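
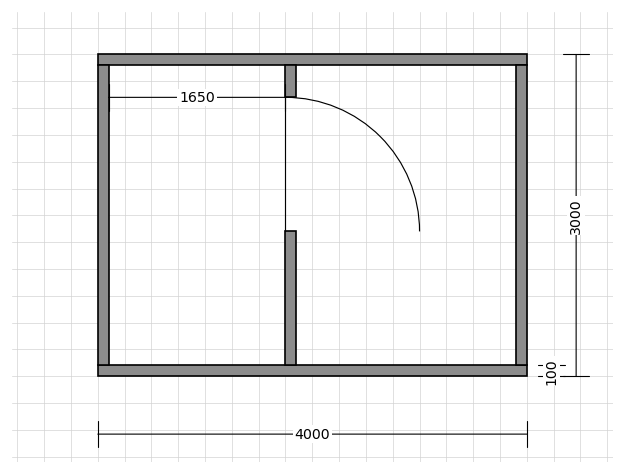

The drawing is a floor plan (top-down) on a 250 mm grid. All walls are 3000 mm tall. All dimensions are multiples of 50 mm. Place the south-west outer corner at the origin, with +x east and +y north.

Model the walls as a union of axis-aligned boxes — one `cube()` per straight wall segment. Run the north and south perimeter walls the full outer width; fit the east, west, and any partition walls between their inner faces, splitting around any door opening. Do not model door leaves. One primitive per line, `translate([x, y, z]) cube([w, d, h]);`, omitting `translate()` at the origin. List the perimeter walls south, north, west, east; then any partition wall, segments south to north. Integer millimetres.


cube([4000, 100, 3000]);
translate([0, 2900, 0]) cube([4000, 100, 3000]);
translate([0, 100, 0]) cube([100, 2800, 3000]);
translate([3900, 100, 0]) cube([100, 2800, 3000]);
translate([1750, 100, 0]) cube([100, 1250, 3000]);
translate([1750, 2600, 0]) cube([100, 300, 3000]);


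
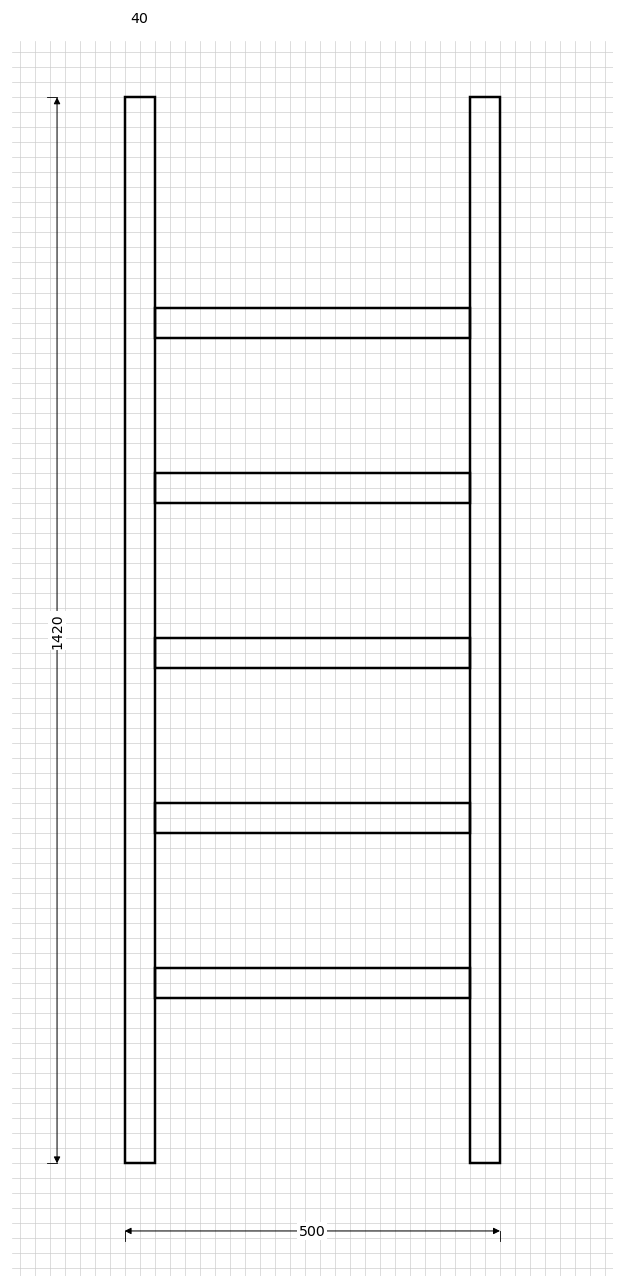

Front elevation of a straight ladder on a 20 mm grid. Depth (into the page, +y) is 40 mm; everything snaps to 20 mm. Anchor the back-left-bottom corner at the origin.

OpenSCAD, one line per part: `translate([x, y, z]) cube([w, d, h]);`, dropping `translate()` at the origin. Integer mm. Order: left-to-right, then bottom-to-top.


cube([40, 40, 1420]);
translate([40, 0, 220]) cube([420, 40, 40]);
translate([40, 0, 440]) cube([420, 40, 40]);
translate([40, 0, 660]) cube([420, 40, 40]);
translate([40, 0, 880]) cube([420, 40, 40]);
translate([40, 0, 1100]) cube([420, 40, 40]);
translate([460, 0, 0]) cube([40, 40, 1420]);


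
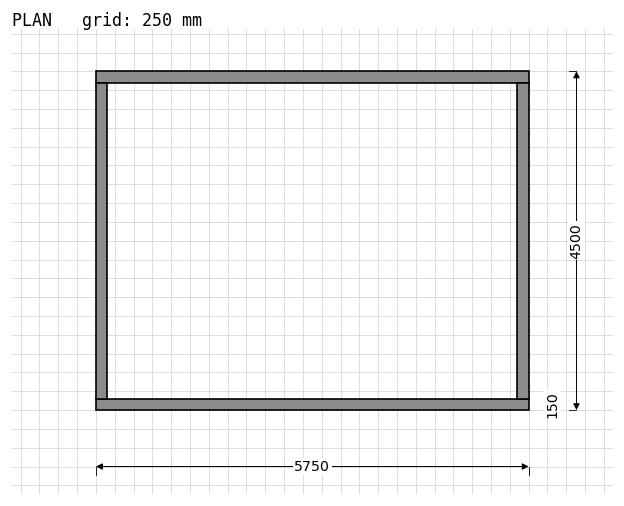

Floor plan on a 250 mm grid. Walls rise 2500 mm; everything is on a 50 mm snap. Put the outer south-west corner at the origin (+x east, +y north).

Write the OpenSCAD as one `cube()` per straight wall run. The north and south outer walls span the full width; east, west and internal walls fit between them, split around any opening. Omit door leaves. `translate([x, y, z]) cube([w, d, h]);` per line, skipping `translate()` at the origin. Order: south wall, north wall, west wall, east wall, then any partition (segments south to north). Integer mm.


cube([5750, 150, 2500]);
translate([0, 4350, 0]) cube([5750, 150, 2500]);
translate([0, 150, 0]) cube([150, 4200, 2500]);
translate([5600, 150, 0]) cube([150, 4200, 2500]);


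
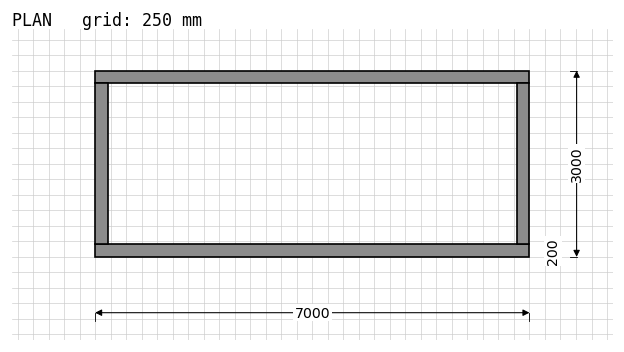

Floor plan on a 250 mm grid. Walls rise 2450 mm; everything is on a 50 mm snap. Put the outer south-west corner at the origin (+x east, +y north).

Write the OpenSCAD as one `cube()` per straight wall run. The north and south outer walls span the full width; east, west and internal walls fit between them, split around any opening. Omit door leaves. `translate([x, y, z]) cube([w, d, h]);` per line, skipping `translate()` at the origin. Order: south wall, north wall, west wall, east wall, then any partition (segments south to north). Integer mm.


cube([7000, 200, 2450]);
translate([0, 2800, 0]) cube([7000, 200, 2450]);
translate([0, 200, 0]) cube([200, 2600, 2450]);
translate([6800, 200, 0]) cube([200, 2600, 2450]);


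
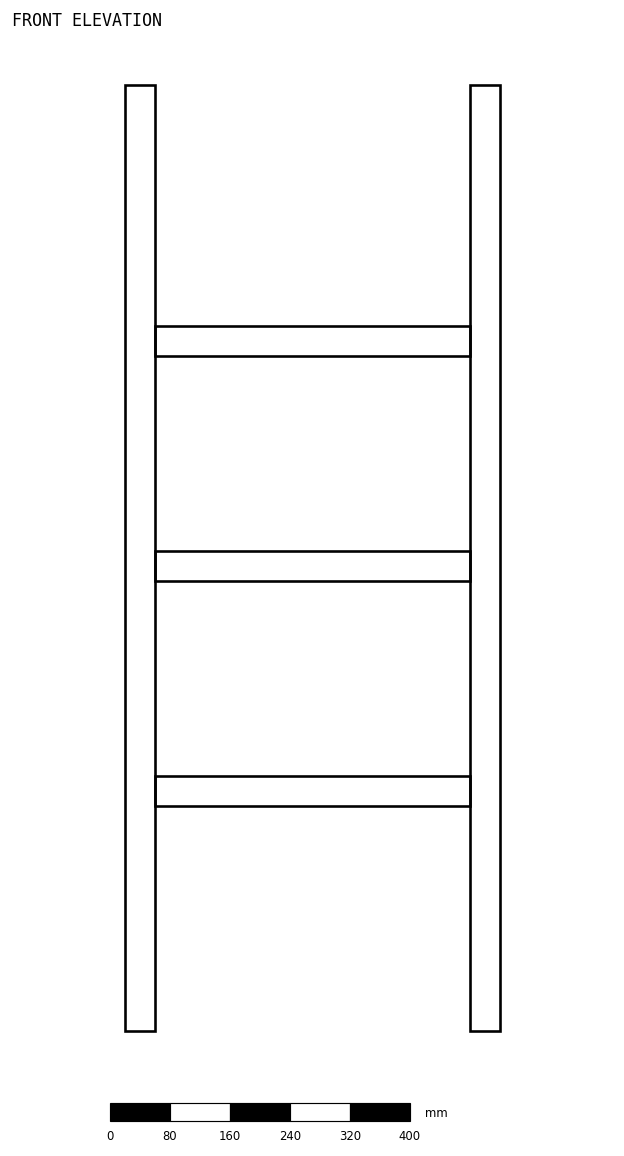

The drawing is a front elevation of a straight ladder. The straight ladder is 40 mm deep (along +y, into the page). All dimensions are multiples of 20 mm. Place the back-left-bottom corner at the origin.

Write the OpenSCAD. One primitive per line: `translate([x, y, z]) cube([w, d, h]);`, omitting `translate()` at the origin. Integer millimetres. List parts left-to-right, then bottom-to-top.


cube([40, 40, 1260]);
translate([40, 0, 300]) cube([420, 40, 40]);
translate([40, 0, 600]) cube([420, 40, 40]);
translate([40, 0, 900]) cube([420, 40, 40]);
translate([460, 0, 0]) cube([40, 40, 1260]);


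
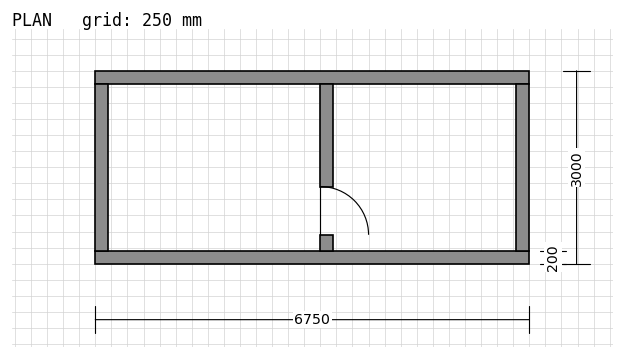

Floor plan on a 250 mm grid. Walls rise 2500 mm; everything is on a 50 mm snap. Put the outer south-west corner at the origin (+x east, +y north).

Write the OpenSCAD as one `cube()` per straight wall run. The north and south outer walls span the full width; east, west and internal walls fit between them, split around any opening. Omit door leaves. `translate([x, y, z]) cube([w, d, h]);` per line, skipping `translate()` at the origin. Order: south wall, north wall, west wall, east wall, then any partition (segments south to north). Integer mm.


cube([6750, 200, 2500]);
translate([0, 2800, 0]) cube([6750, 200, 2500]);
translate([0, 200, 0]) cube([200, 2600, 2500]);
translate([6550, 200, 0]) cube([200, 2600, 2500]);
translate([3500, 200, 0]) cube([200, 250, 2500]);
translate([3500, 1200, 0]) cube([200, 1600, 2500]);


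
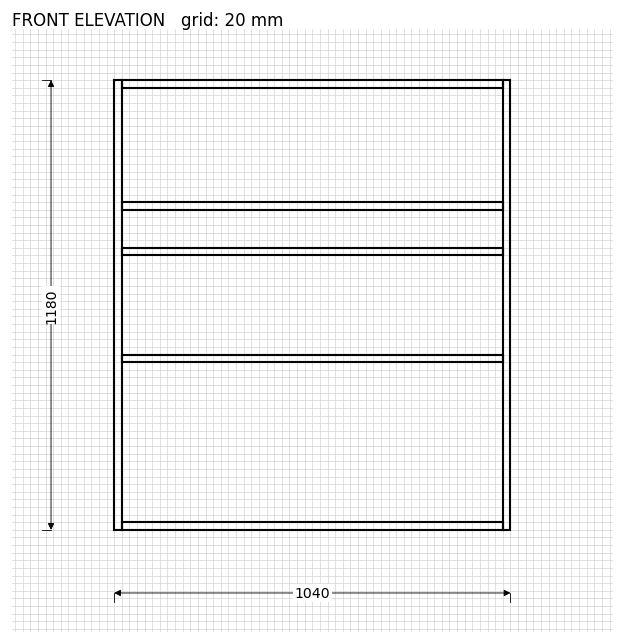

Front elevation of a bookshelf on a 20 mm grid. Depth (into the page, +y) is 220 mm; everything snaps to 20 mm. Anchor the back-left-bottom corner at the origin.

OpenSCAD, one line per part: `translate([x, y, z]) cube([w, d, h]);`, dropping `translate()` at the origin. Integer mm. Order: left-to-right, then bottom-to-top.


cube([20, 220, 1180]);
translate([20, 0, 0]) cube([1000, 220, 20]);
translate([20, 0, 440]) cube([1000, 220, 20]);
translate([20, 0, 720]) cube([1000, 220, 20]);
translate([20, 0, 840]) cube([1000, 220, 20]);
translate([20, 0, 1160]) cube([1000, 220, 20]);
translate([1020, 0, 0]) cube([20, 220, 1180]);


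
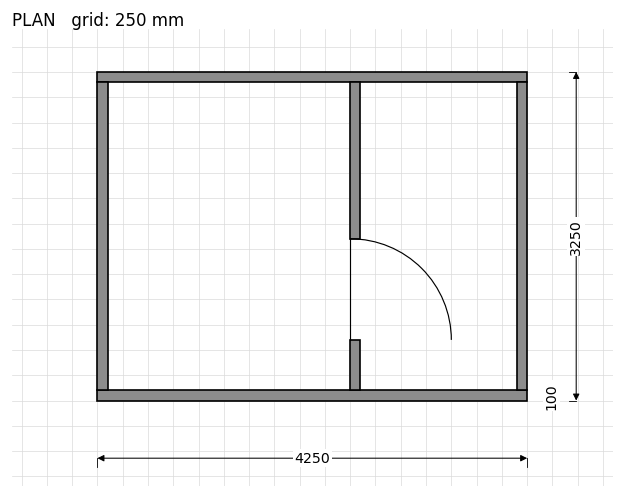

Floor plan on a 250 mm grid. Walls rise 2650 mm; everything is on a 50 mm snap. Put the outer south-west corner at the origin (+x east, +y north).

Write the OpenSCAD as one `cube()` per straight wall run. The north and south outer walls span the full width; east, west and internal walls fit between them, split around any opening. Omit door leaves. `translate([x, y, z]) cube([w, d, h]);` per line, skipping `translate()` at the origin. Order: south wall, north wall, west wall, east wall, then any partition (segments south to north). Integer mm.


cube([4250, 100, 2650]);
translate([0, 3150, 0]) cube([4250, 100, 2650]);
translate([0, 100, 0]) cube([100, 3050, 2650]);
translate([4150, 100, 0]) cube([100, 3050, 2650]);
translate([2500, 100, 0]) cube([100, 500, 2650]);
translate([2500, 1600, 0]) cube([100, 1550, 2650]);


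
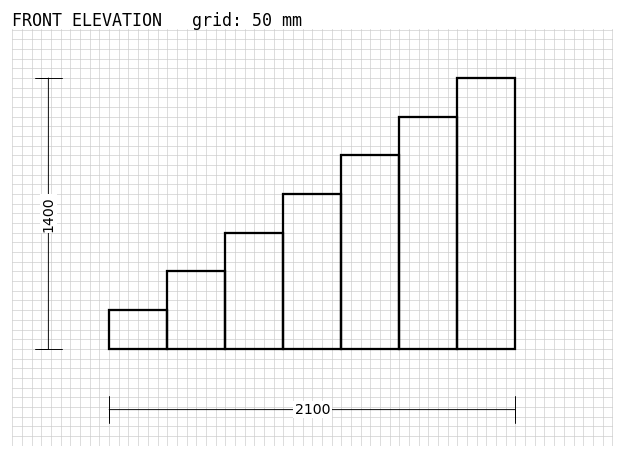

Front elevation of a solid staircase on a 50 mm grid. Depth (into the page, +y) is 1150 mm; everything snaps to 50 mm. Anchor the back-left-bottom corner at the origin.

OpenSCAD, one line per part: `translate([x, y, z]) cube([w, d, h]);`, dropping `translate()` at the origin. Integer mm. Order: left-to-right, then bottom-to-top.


cube([300, 1150, 200]);
translate([300, 0, 0]) cube([300, 1150, 400]);
translate([600, 0, 0]) cube([300, 1150, 600]);
translate([900, 0, 0]) cube([300, 1150, 800]);
translate([1200, 0, 0]) cube([300, 1150, 1000]);
translate([1500, 0, 0]) cube([300, 1150, 1200]);
translate([1800, 0, 0]) cube([300, 1150, 1400]);


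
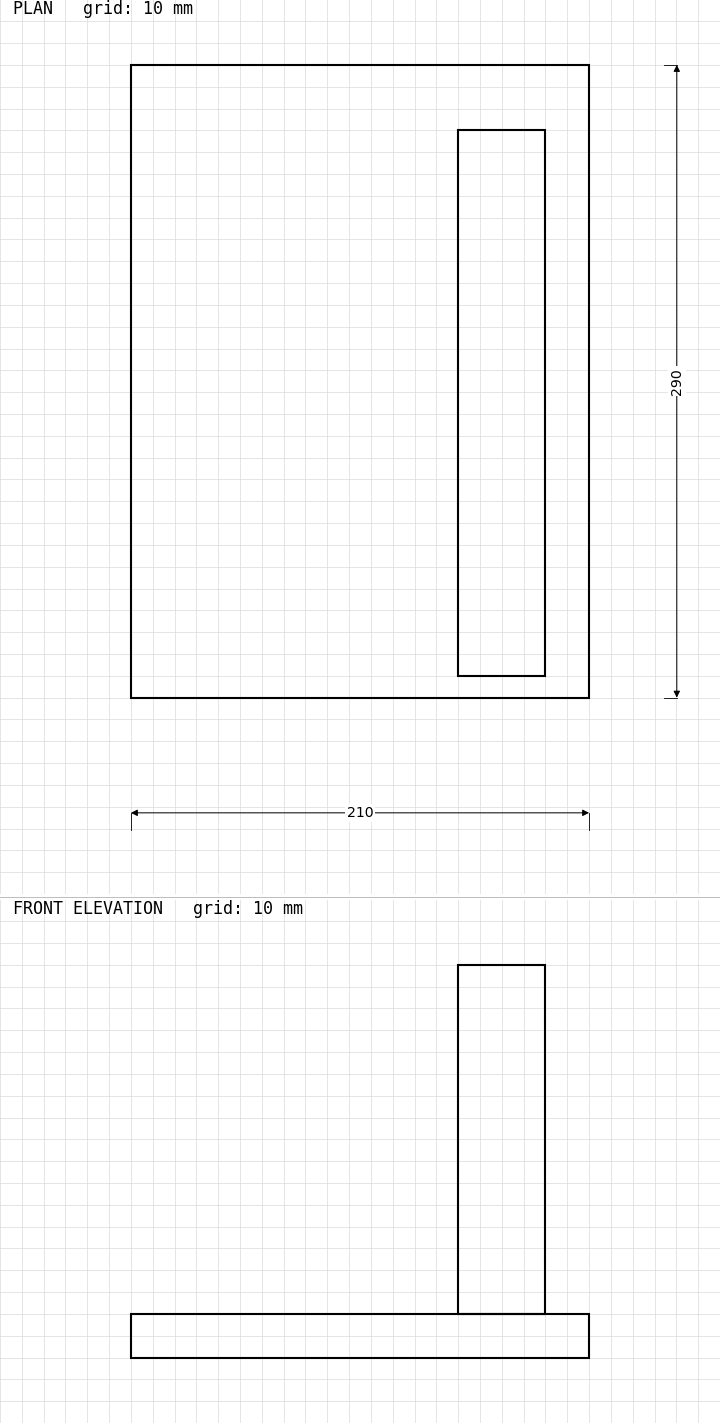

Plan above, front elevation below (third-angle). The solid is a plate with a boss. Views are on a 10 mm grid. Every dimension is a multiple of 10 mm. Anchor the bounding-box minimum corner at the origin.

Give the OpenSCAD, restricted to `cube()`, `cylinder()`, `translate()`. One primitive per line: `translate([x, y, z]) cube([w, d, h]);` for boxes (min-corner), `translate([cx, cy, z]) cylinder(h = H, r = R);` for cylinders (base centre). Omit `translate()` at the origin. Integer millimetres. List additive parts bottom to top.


cube([210, 290, 20]);
translate([150, 10, 20]) cube([40, 250, 160]);


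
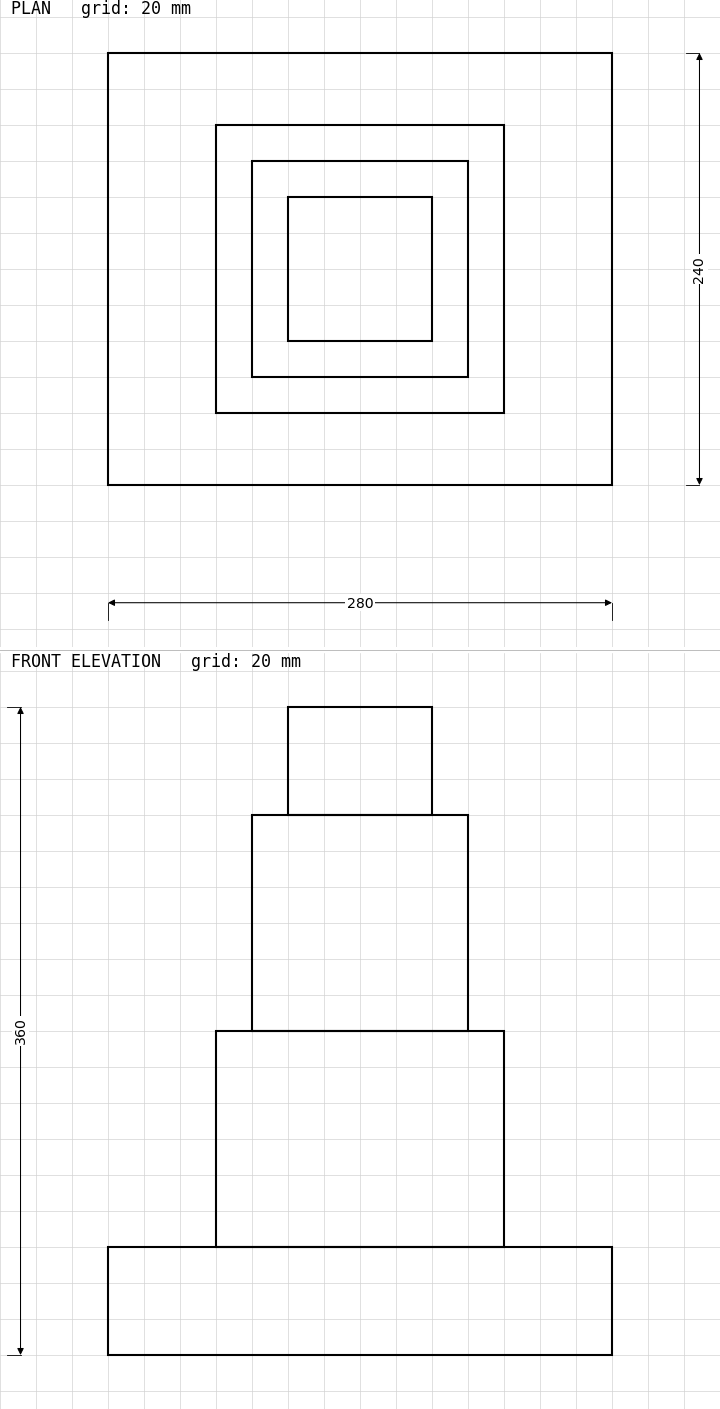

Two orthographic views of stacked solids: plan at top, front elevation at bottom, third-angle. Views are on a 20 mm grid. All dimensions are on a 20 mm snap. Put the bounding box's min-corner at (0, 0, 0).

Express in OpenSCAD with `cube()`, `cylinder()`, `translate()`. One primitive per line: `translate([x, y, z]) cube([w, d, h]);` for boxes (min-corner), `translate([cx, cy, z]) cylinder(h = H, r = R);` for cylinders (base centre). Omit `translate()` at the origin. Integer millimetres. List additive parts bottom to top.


cube([280, 240, 60]);
translate([60, 40, 60]) cube([160, 160, 120]);
translate([80, 60, 180]) cube([120, 120, 120]);
translate([100, 80, 300]) cube([80, 80, 60]);


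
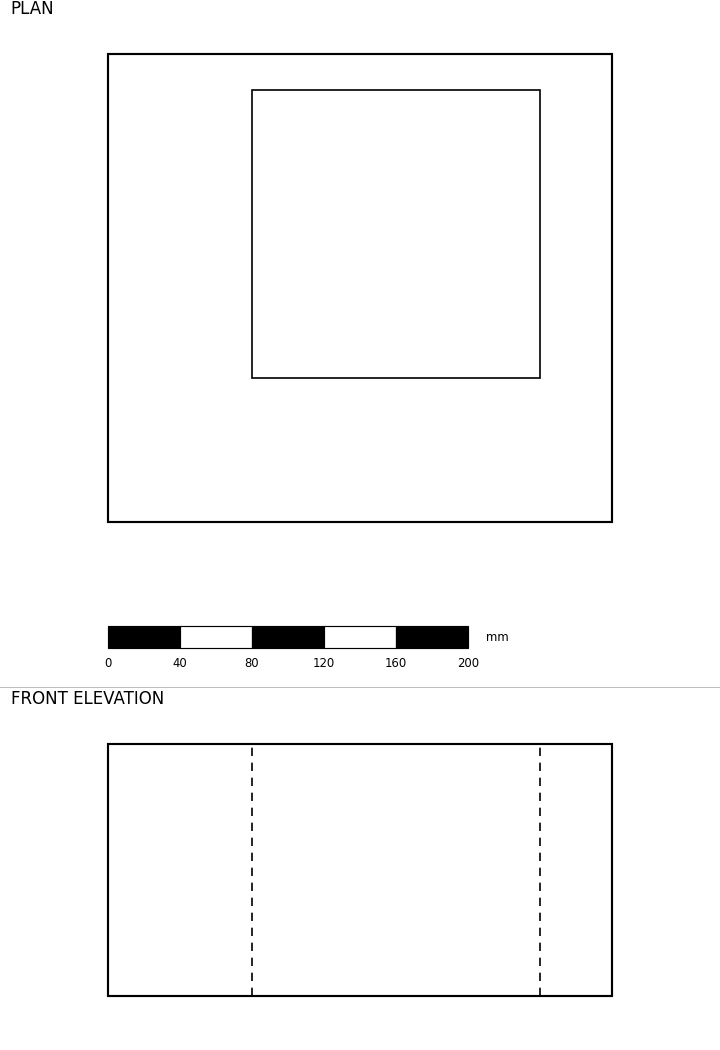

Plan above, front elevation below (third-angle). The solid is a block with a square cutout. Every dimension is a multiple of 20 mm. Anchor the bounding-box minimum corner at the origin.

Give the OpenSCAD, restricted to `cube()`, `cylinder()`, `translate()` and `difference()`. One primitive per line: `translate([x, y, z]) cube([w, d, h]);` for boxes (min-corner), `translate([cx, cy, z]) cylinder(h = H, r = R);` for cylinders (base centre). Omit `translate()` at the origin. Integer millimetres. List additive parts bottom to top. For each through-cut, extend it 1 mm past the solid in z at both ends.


difference() {
  cube([280, 260, 140]);
  translate([80, 80, -1]) cube([160, 160, 142]);
}


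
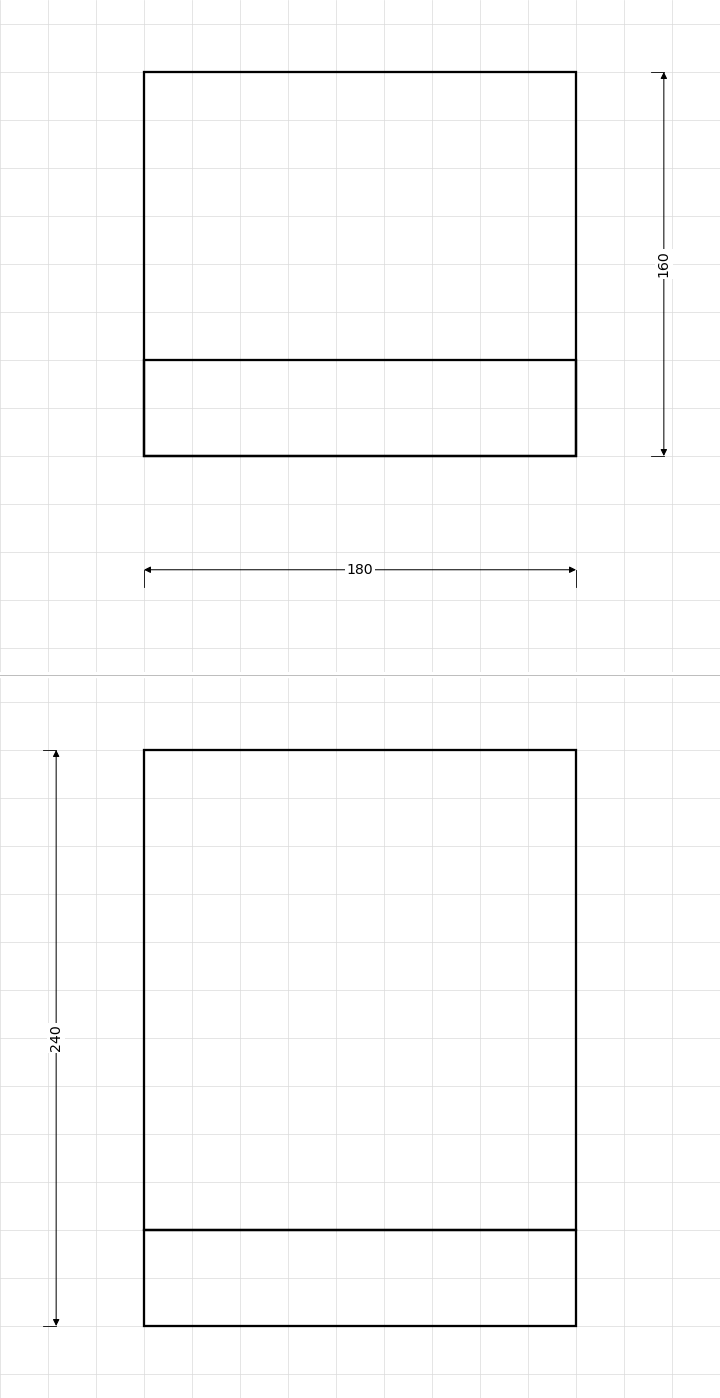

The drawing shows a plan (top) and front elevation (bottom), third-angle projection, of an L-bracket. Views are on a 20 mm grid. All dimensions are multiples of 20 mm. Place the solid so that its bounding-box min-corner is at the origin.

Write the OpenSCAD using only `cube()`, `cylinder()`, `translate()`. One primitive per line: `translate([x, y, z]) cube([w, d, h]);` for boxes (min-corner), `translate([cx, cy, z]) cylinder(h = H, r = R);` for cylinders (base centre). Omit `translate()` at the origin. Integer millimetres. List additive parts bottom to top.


cube([180, 160, 40]);
translate([0, 0, 40]) cube([180, 40, 200]);


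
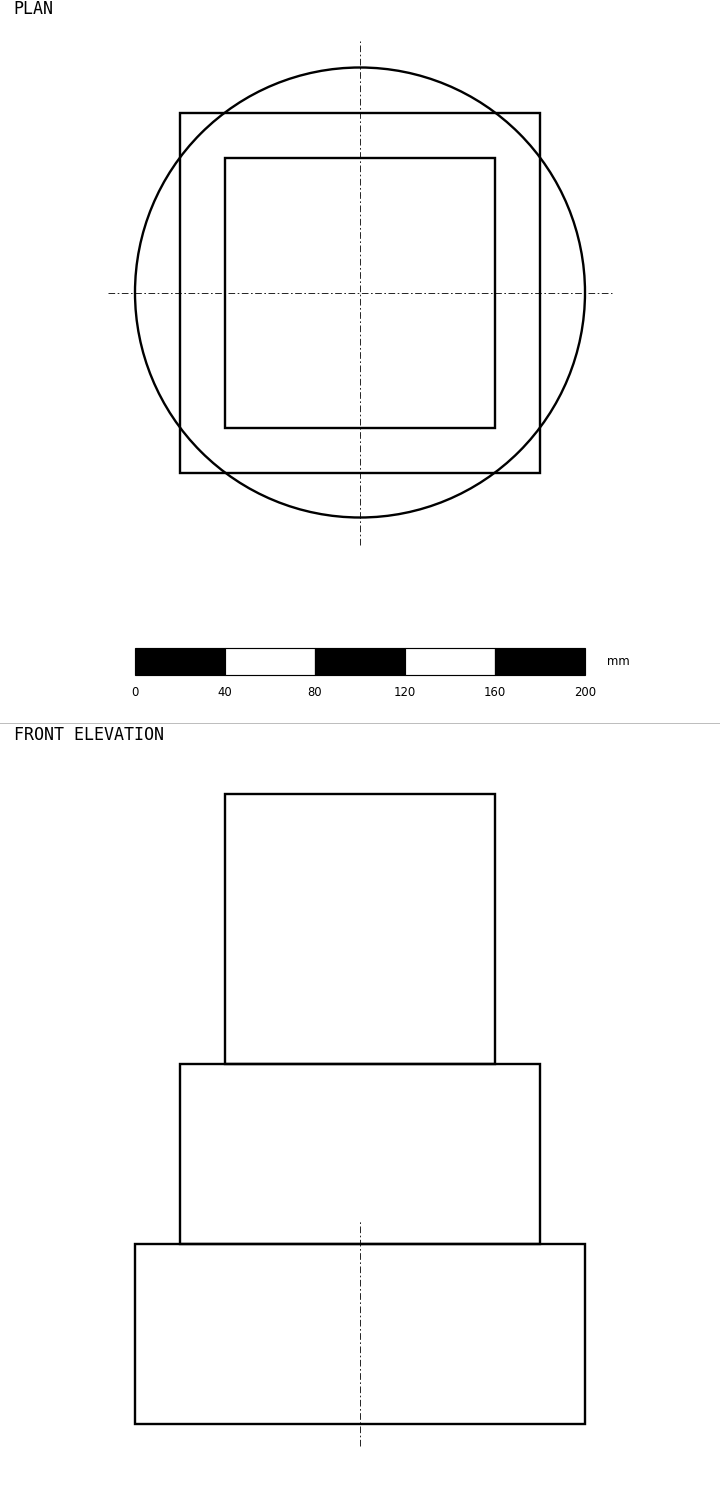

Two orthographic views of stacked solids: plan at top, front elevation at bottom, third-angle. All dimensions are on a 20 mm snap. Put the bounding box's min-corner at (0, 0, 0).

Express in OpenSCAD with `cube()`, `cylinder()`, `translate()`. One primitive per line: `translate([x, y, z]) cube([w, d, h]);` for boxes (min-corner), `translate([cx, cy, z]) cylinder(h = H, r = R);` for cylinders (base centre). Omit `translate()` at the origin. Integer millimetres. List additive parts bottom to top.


translate([100, 100, 0]) cylinder(h = 80, r = 100);
translate([20, 20, 80]) cube([160, 160, 80]);
translate([40, 40, 160]) cube([120, 120, 120]);


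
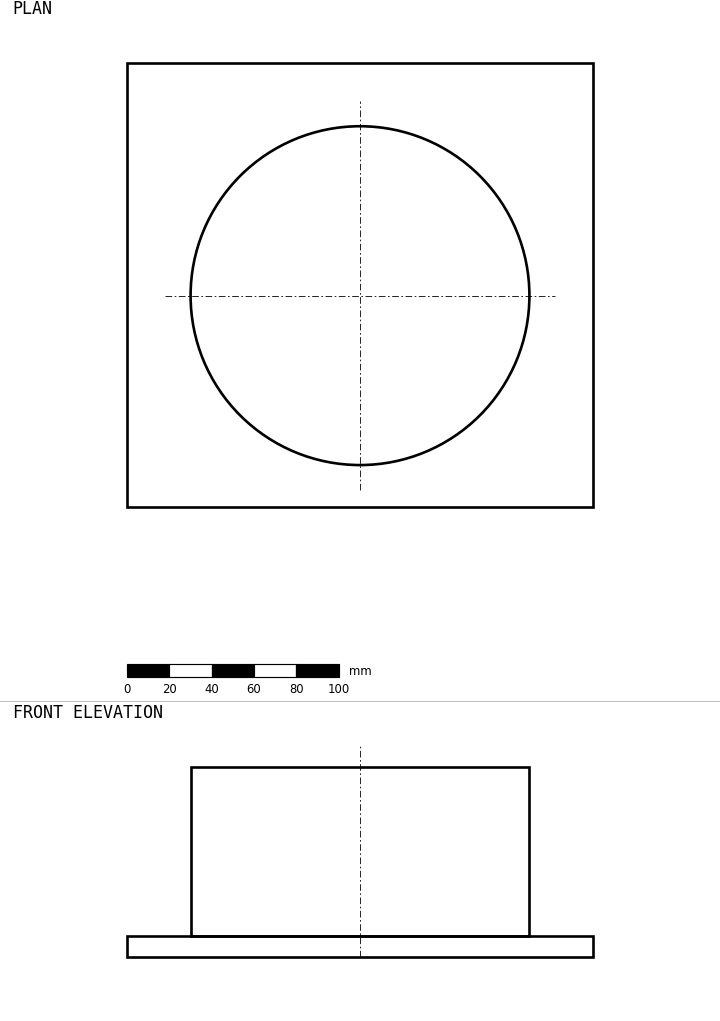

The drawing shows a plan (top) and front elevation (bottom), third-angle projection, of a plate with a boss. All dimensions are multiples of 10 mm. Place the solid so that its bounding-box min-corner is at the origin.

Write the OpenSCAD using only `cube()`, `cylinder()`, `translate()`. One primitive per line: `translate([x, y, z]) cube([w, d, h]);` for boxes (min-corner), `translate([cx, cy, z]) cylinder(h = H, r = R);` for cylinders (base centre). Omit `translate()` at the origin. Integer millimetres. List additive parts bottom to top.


cube([220, 210, 10]);
translate([110, 100, 10]) cylinder(h = 80, r = 80);


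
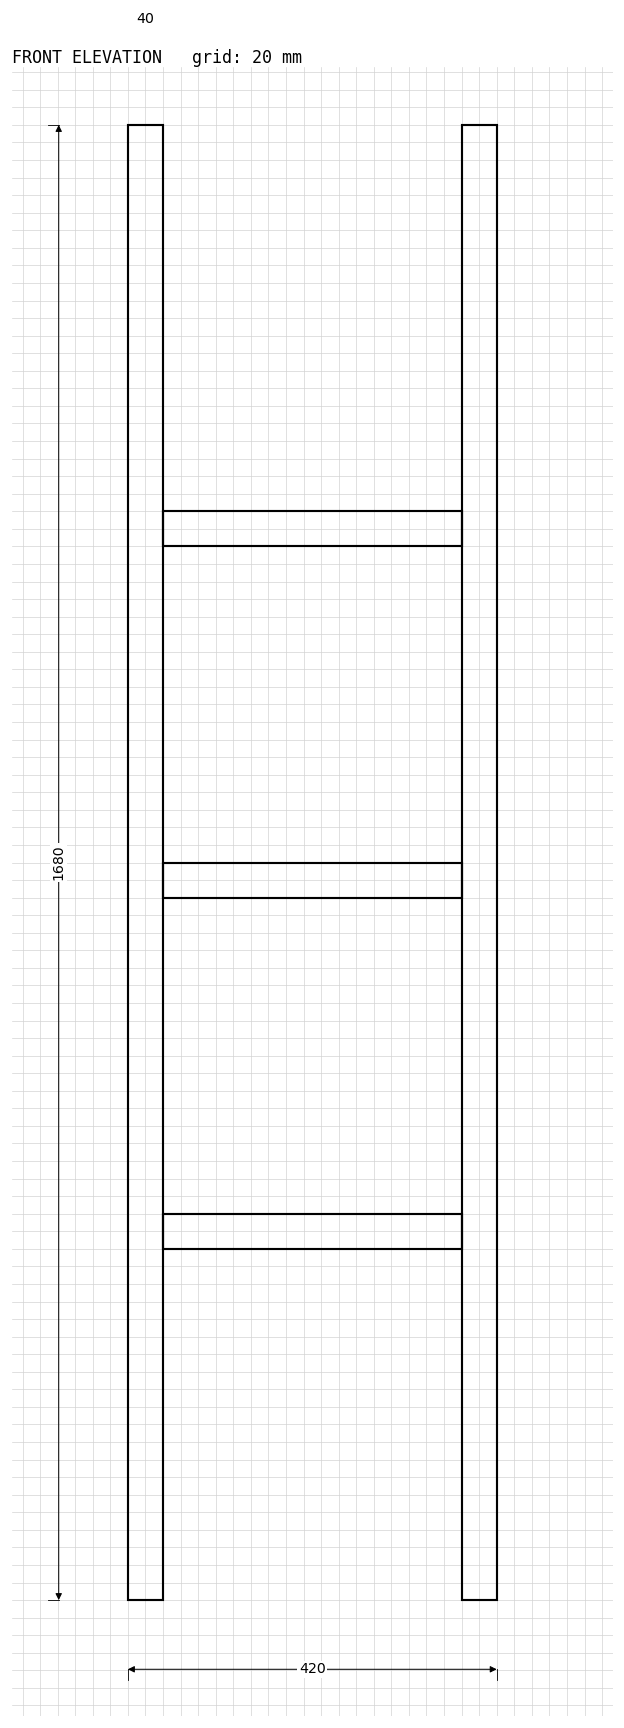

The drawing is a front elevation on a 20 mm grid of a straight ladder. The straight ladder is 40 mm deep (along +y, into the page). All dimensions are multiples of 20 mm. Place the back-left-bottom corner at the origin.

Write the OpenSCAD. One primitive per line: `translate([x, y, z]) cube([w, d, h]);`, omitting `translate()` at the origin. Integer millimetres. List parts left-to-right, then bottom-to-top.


cube([40, 40, 1680]);
translate([40, 0, 400]) cube([340, 40, 40]);
translate([40, 0, 800]) cube([340, 40, 40]);
translate([40, 0, 1200]) cube([340, 40, 40]);
translate([380, 0, 0]) cube([40, 40, 1680]);


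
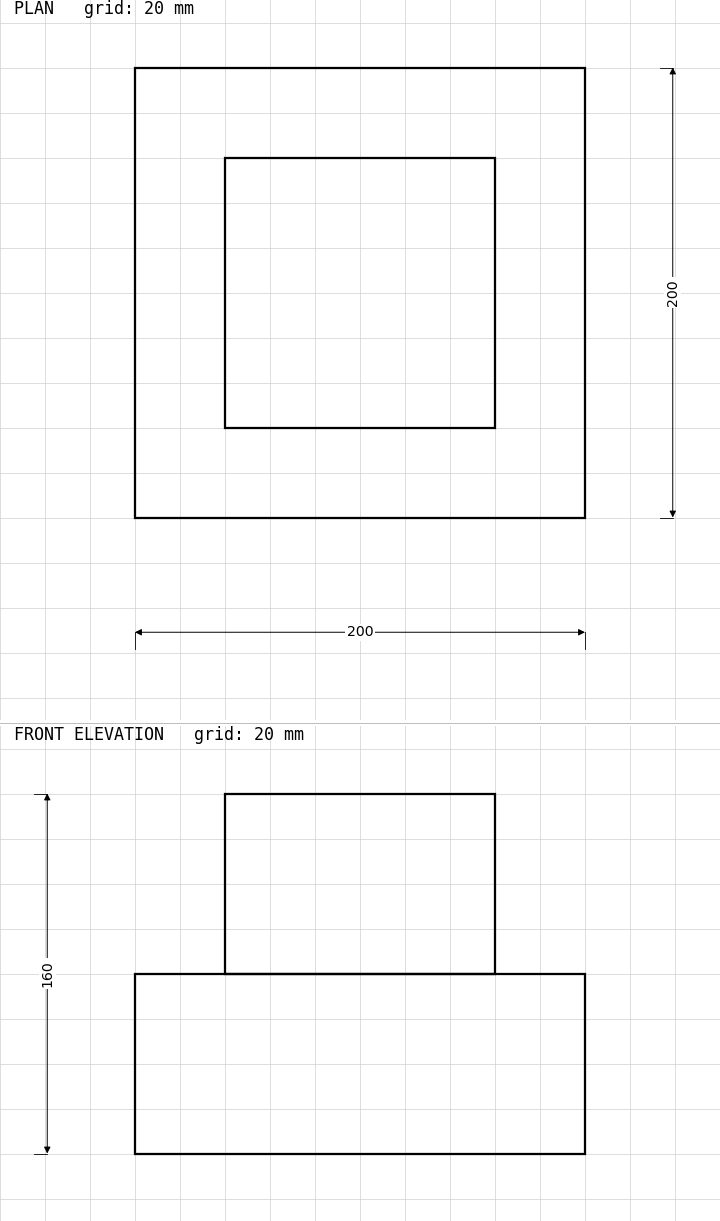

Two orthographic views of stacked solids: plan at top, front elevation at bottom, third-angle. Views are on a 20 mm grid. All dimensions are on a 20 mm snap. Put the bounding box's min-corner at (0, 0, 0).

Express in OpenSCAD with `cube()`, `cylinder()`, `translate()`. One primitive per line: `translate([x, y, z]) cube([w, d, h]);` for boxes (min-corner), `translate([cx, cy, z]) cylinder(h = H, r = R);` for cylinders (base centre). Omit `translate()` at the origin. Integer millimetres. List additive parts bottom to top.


cube([200, 200, 80]);
translate([40, 40, 80]) cube([120, 120, 80]);


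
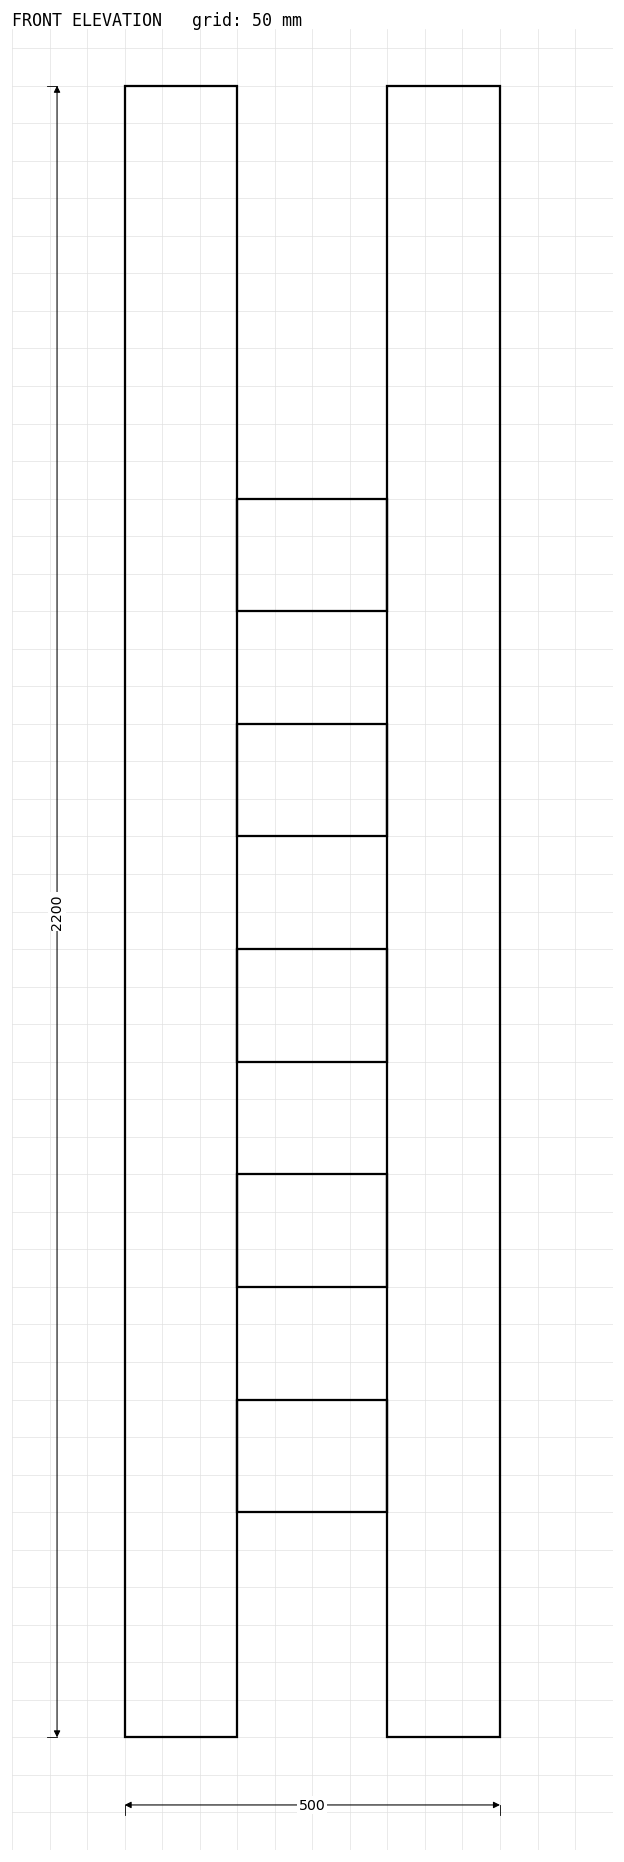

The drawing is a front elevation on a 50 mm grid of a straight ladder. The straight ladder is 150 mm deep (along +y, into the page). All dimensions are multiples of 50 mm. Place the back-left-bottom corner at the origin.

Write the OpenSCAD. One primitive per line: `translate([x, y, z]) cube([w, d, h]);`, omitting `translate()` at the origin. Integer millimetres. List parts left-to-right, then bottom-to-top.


cube([150, 150, 2200]);
translate([150, 0, 300]) cube([200, 150, 150]);
translate([150, 0, 600]) cube([200, 150, 150]);
translate([150, 0, 900]) cube([200, 150, 150]);
translate([150, 0, 1200]) cube([200, 150, 150]);
translate([150, 0, 1500]) cube([200, 150, 150]);
translate([350, 0, 0]) cube([150, 150, 2200]);


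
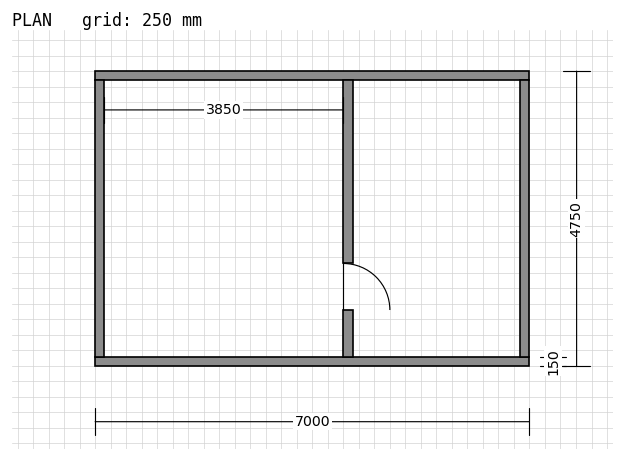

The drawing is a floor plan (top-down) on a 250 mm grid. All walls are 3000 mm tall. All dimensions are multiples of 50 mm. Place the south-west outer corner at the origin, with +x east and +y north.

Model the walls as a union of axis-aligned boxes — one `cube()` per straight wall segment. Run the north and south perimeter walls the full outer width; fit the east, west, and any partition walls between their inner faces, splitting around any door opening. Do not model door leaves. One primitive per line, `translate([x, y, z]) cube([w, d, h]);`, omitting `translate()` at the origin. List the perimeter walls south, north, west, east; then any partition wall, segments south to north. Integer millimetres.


cube([7000, 150, 3000]);
translate([0, 4600, 0]) cube([7000, 150, 3000]);
translate([0, 150, 0]) cube([150, 4450, 3000]);
translate([6850, 150, 0]) cube([150, 4450, 3000]);
translate([4000, 150, 0]) cube([150, 750, 3000]);
translate([4000, 1650, 0]) cube([150, 2950, 3000]);


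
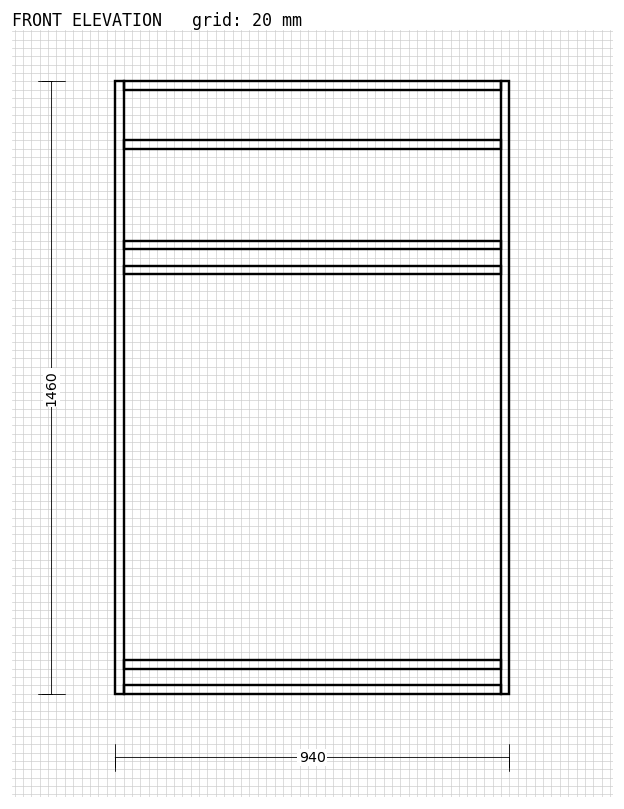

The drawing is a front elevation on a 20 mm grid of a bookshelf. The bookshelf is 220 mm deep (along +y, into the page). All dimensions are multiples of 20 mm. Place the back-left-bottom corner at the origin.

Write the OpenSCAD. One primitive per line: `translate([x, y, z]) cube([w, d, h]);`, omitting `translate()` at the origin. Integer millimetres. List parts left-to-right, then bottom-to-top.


cube([20, 220, 1460]);
translate([20, 0, 0]) cube([900, 220, 20]);
translate([20, 0, 60]) cube([900, 220, 20]);
translate([20, 0, 1000]) cube([900, 220, 20]);
translate([20, 0, 1060]) cube([900, 220, 20]);
translate([20, 0, 1300]) cube([900, 220, 20]);
translate([20, 0, 1440]) cube([900, 220, 20]);
translate([920, 0, 0]) cube([20, 220, 1460]);


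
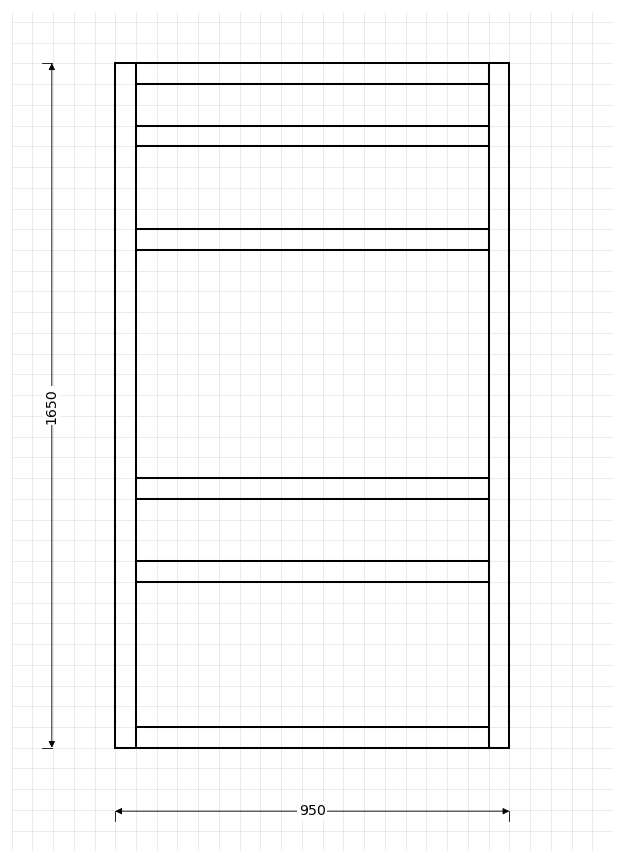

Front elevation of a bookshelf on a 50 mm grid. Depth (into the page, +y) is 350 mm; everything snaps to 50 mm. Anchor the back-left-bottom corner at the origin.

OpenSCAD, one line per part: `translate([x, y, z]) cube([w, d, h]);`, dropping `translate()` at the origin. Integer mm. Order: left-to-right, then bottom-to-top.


cube([50, 350, 1650]);
translate([50, 0, 0]) cube([850, 350, 50]);
translate([50, 0, 400]) cube([850, 350, 50]);
translate([50, 0, 600]) cube([850, 350, 50]);
translate([50, 0, 1200]) cube([850, 350, 50]);
translate([50, 0, 1450]) cube([850, 350, 50]);
translate([50, 0, 1600]) cube([850, 350, 50]);
translate([900, 0, 0]) cube([50, 350, 1650]);


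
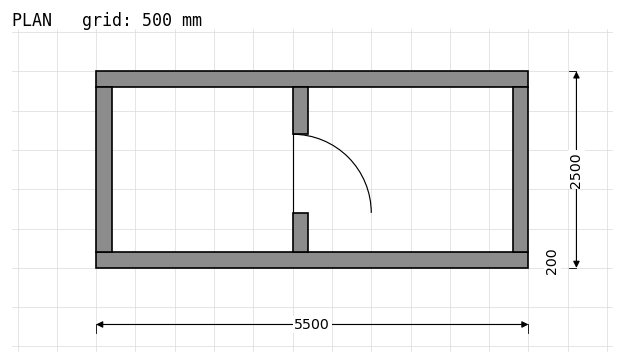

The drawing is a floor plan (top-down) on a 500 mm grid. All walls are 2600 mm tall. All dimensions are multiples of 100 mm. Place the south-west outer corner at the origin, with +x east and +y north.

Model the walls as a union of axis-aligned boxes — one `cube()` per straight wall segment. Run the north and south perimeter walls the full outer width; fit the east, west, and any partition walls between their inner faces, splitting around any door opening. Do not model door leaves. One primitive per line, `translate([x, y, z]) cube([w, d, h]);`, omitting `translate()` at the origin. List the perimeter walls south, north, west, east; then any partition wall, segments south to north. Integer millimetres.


cube([5500, 200, 2600]);
translate([0, 2300, 0]) cube([5500, 200, 2600]);
translate([0, 200, 0]) cube([200, 2100, 2600]);
translate([5300, 200, 0]) cube([200, 2100, 2600]);
translate([2500, 200, 0]) cube([200, 500, 2600]);
translate([2500, 1700, 0]) cube([200, 600, 2600]);


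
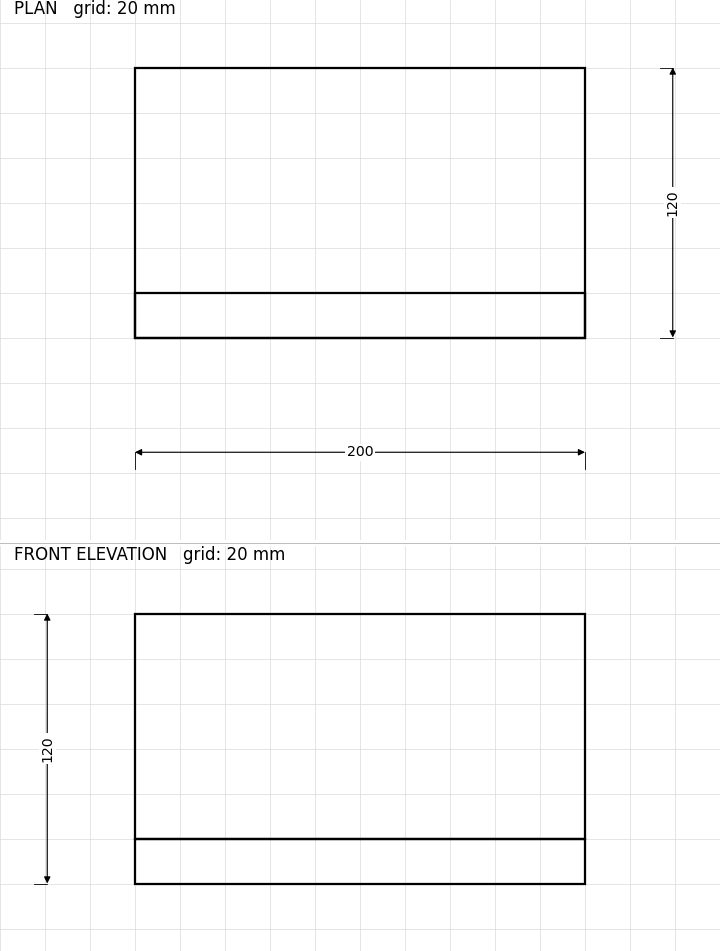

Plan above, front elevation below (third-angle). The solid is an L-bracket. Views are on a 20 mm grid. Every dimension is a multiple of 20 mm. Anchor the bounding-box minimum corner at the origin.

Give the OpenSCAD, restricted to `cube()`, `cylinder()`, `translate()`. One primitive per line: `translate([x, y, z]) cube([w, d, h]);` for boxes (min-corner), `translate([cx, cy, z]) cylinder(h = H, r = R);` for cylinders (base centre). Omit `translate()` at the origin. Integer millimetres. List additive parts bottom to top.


cube([200, 120, 20]);
translate([0, 0, 20]) cube([200, 20, 100]);


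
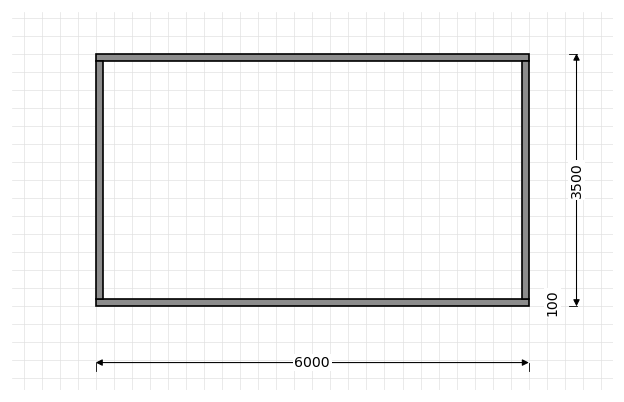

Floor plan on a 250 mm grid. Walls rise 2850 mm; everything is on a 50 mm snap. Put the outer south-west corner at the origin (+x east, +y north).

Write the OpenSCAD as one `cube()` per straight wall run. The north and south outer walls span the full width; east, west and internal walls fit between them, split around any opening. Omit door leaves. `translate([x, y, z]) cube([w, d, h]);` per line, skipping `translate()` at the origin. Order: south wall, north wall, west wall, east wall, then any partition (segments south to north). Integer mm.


cube([6000, 100, 2850]);
translate([0, 3400, 0]) cube([6000, 100, 2850]);
translate([0, 100, 0]) cube([100, 3300, 2850]);
translate([5900, 100, 0]) cube([100, 3300, 2850]);


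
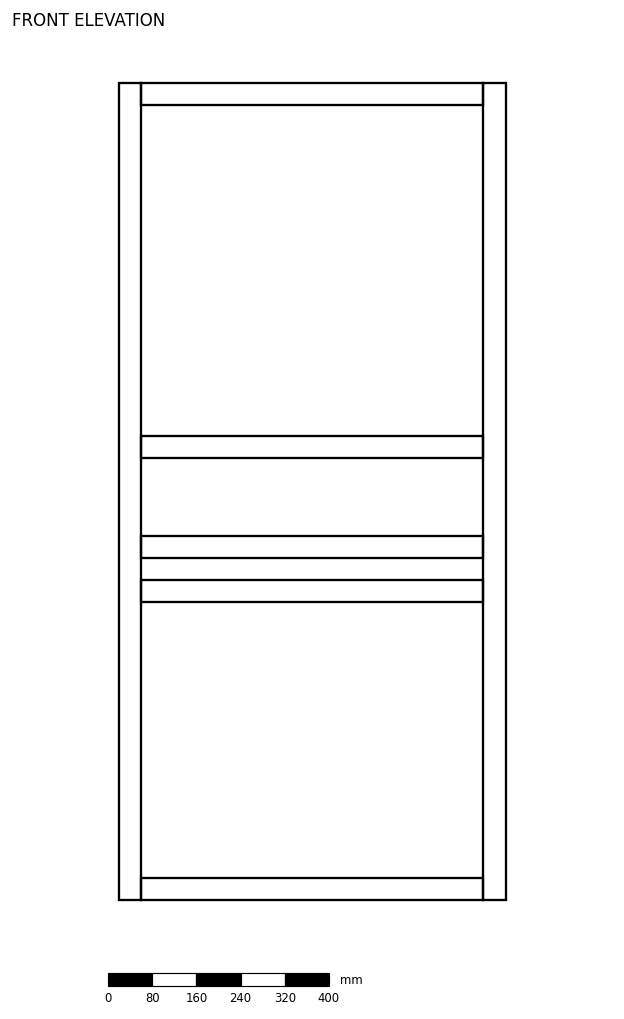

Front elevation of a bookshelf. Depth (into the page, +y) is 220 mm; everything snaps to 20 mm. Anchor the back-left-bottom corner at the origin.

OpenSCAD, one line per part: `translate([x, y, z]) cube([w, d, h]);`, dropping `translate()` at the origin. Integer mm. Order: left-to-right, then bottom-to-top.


cube([40, 220, 1480]);
translate([40, 0, 0]) cube([620, 220, 40]);
translate([40, 0, 540]) cube([620, 220, 40]);
translate([40, 0, 620]) cube([620, 220, 40]);
translate([40, 0, 800]) cube([620, 220, 40]);
translate([40, 0, 1440]) cube([620, 220, 40]);
translate([660, 0, 0]) cube([40, 220, 1480]);


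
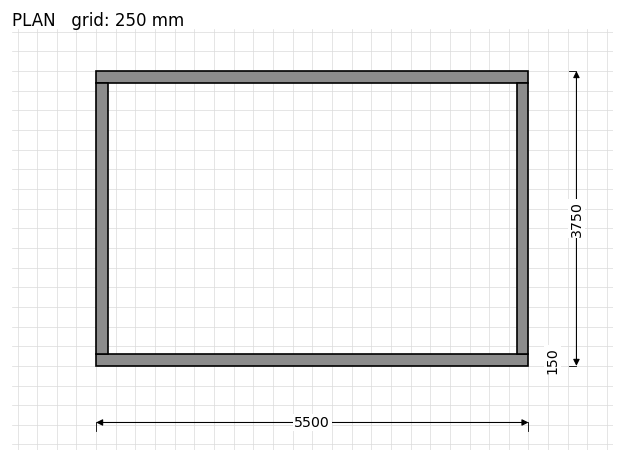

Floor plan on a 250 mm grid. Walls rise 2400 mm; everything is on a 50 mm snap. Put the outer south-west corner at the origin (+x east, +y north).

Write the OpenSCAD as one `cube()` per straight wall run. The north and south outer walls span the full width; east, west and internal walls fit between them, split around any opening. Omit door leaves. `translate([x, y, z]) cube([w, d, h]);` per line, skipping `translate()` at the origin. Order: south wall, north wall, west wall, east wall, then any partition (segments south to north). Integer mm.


cube([5500, 150, 2400]);
translate([0, 3600, 0]) cube([5500, 150, 2400]);
translate([0, 150, 0]) cube([150, 3450, 2400]);
translate([5350, 150, 0]) cube([150, 3450, 2400]);


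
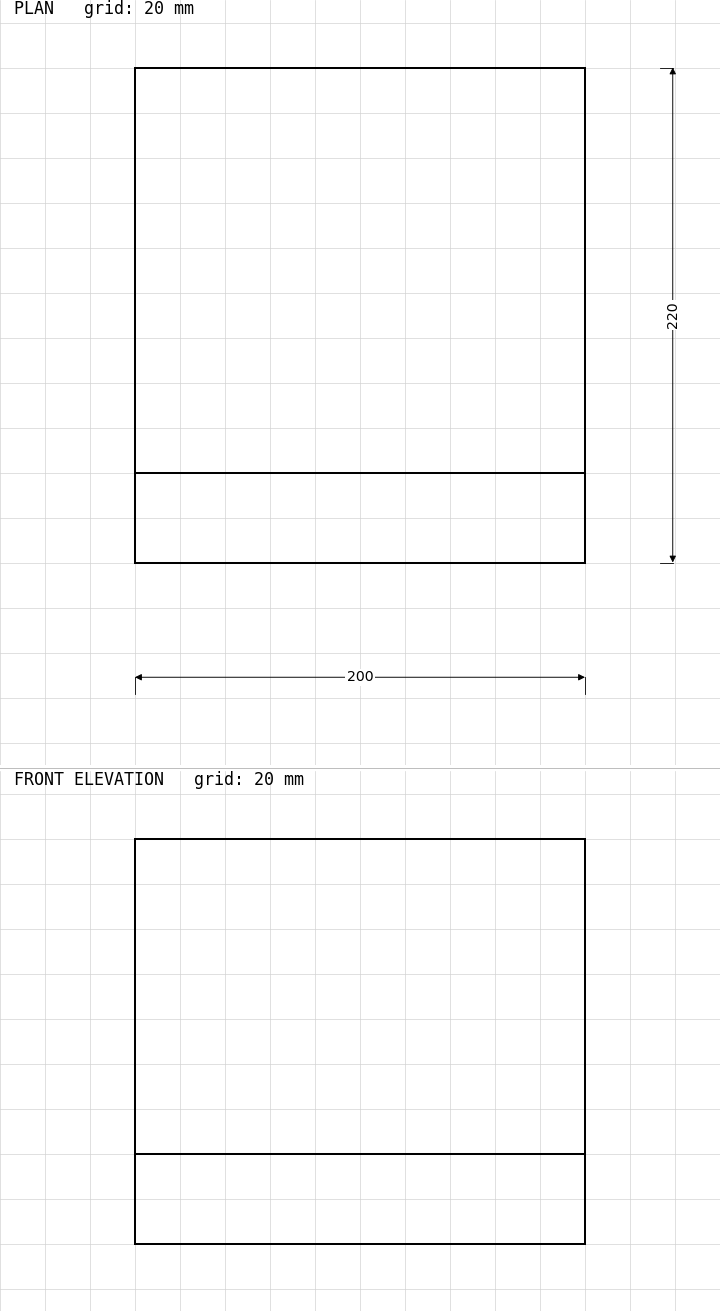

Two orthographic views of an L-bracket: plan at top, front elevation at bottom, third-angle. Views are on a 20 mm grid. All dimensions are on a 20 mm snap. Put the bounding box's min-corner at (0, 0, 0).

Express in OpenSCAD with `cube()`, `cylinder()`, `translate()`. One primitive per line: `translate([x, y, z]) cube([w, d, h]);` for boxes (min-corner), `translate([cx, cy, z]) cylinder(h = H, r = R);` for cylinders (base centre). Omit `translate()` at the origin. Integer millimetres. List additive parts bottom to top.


cube([200, 220, 40]);
translate([0, 0, 40]) cube([200, 40, 140]);


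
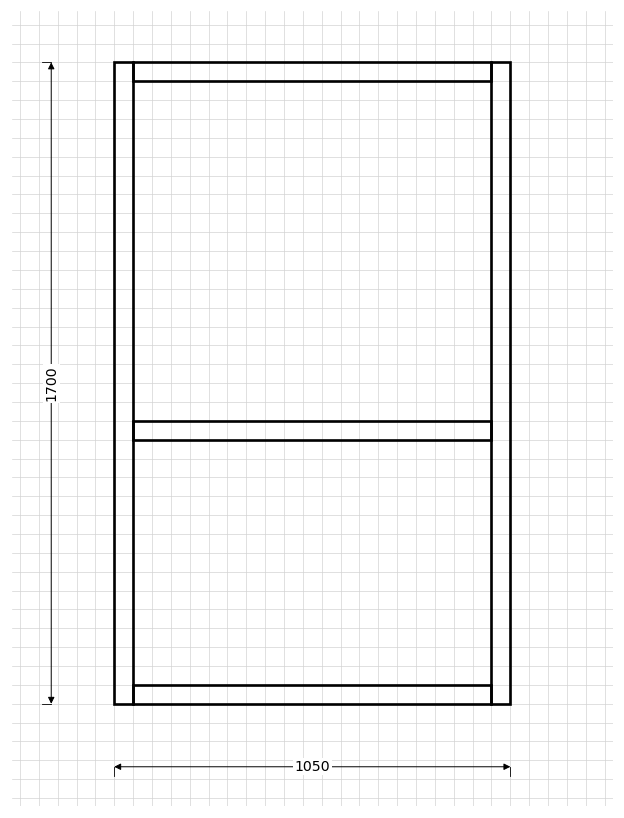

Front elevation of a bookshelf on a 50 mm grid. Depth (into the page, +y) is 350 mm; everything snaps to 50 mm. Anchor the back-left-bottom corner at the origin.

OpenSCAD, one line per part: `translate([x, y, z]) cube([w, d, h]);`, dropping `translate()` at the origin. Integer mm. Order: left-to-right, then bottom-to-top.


cube([50, 350, 1700]);
translate([50, 0, 0]) cube([950, 350, 50]);
translate([50, 0, 700]) cube([950, 350, 50]);
translate([50, 0, 1650]) cube([950, 350, 50]);
translate([1000, 0, 0]) cube([50, 350, 1700]);


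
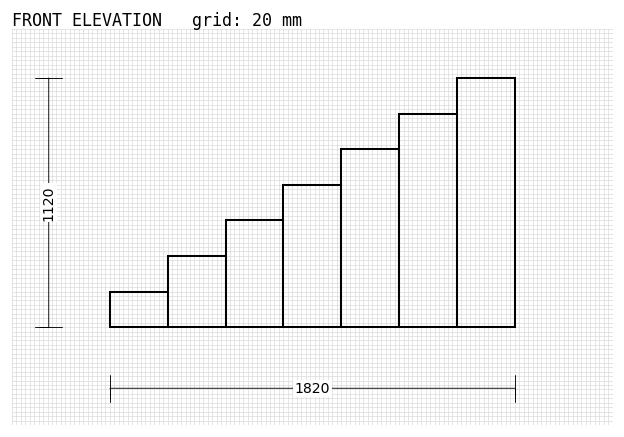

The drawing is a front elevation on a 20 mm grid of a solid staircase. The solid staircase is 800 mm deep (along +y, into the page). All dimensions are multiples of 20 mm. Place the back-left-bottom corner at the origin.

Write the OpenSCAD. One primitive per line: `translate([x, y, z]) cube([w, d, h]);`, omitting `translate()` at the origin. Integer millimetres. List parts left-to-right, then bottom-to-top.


cube([260, 800, 160]);
translate([260, 0, 0]) cube([260, 800, 320]);
translate([520, 0, 0]) cube([260, 800, 480]);
translate([780, 0, 0]) cube([260, 800, 640]);
translate([1040, 0, 0]) cube([260, 800, 800]);
translate([1300, 0, 0]) cube([260, 800, 960]);
translate([1560, 0, 0]) cube([260, 800, 1120]);


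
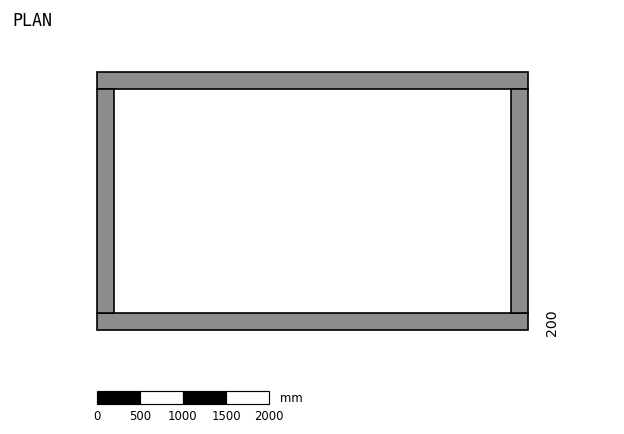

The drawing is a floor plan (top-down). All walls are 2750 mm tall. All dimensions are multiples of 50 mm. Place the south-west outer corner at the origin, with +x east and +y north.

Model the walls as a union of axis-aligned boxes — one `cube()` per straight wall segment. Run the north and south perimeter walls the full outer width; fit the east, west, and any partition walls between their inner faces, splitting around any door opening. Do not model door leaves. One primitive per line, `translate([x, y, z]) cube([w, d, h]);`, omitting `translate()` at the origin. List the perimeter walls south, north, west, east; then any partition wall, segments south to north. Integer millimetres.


cube([5000, 200, 2750]);
translate([0, 2800, 0]) cube([5000, 200, 2750]);
translate([0, 200, 0]) cube([200, 2600, 2750]);
translate([4800, 200, 0]) cube([200, 2600, 2750]);


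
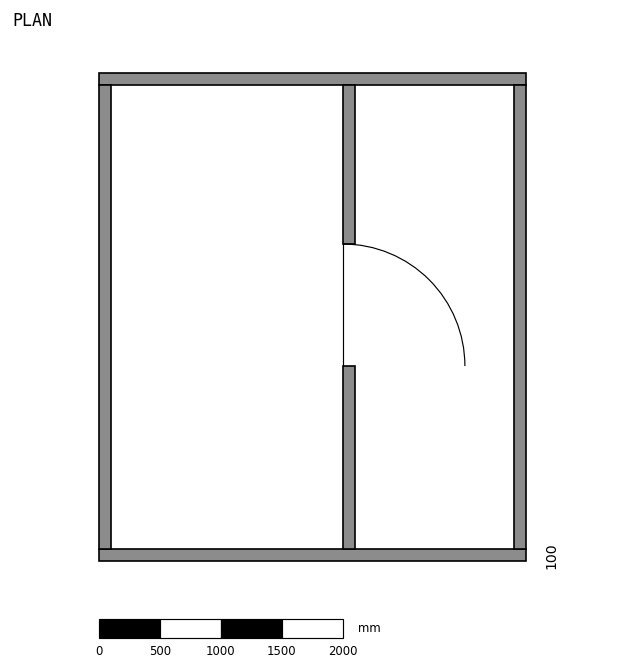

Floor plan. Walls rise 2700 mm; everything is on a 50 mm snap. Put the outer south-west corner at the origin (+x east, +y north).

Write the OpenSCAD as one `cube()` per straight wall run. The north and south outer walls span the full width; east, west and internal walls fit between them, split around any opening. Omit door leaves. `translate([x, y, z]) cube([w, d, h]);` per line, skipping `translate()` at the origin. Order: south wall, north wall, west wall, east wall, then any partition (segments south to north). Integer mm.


cube([3500, 100, 2700]);
translate([0, 3900, 0]) cube([3500, 100, 2700]);
translate([0, 100, 0]) cube([100, 3800, 2700]);
translate([3400, 100, 0]) cube([100, 3800, 2700]);
translate([2000, 100, 0]) cube([100, 1500, 2700]);
translate([2000, 2600, 0]) cube([100, 1300, 2700]);


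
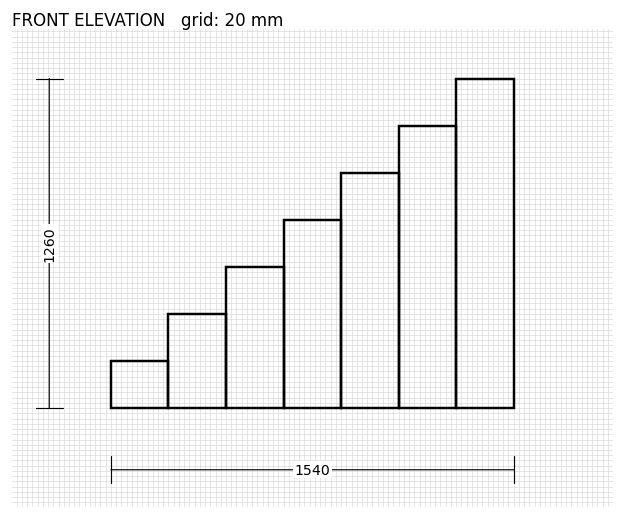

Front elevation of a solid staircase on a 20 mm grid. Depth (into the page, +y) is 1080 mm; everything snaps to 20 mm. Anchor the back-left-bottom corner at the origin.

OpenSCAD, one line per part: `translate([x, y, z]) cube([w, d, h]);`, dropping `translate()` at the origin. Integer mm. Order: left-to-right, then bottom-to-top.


cube([220, 1080, 180]);
translate([220, 0, 0]) cube([220, 1080, 360]);
translate([440, 0, 0]) cube([220, 1080, 540]);
translate([660, 0, 0]) cube([220, 1080, 720]);
translate([880, 0, 0]) cube([220, 1080, 900]);
translate([1100, 0, 0]) cube([220, 1080, 1080]);
translate([1320, 0, 0]) cube([220, 1080, 1260]);


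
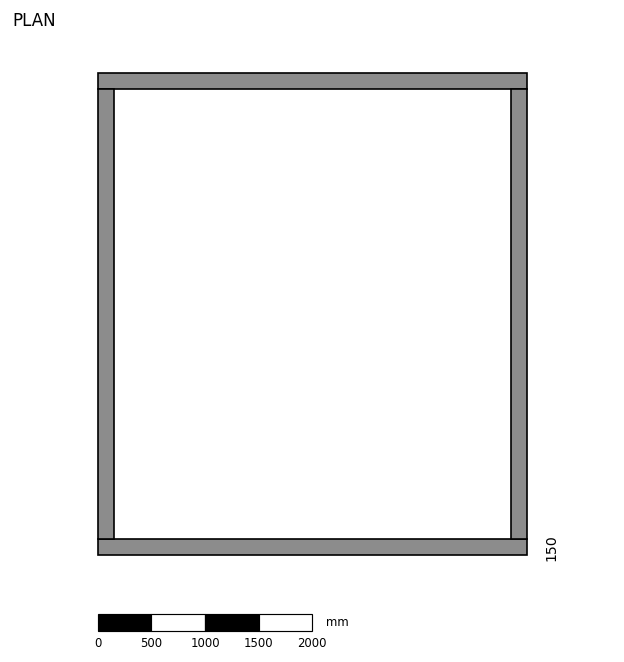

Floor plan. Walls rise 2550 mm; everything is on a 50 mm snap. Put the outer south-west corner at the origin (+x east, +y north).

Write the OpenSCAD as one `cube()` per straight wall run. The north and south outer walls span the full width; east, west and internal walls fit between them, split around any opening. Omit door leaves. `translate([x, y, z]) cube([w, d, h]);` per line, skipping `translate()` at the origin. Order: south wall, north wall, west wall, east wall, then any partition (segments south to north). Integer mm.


cube([4000, 150, 2550]);
translate([0, 4350, 0]) cube([4000, 150, 2550]);
translate([0, 150, 0]) cube([150, 4200, 2550]);
translate([3850, 150, 0]) cube([150, 4200, 2550]);


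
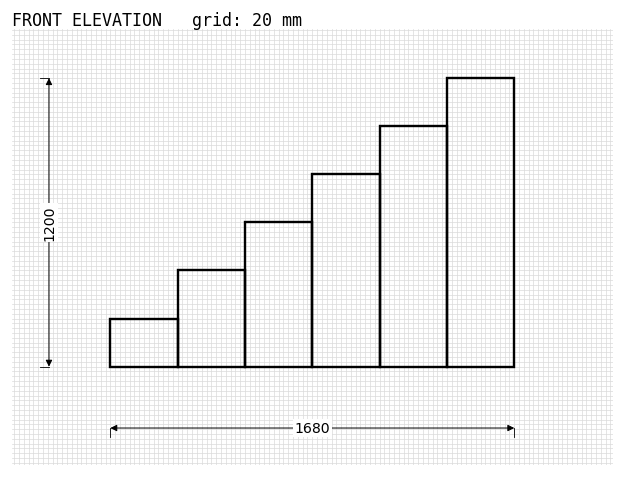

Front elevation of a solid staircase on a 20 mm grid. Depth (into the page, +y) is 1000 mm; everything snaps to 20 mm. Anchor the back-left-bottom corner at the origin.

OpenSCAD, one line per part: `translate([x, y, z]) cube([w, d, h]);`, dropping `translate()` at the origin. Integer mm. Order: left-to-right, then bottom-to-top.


cube([280, 1000, 200]);
translate([280, 0, 0]) cube([280, 1000, 400]);
translate([560, 0, 0]) cube([280, 1000, 600]);
translate([840, 0, 0]) cube([280, 1000, 800]);
translate([1120, 0, 0]) cube([280, 1000, 1000]);
translate([1400, 0, 0]) cube([280, 1000, 1200]);


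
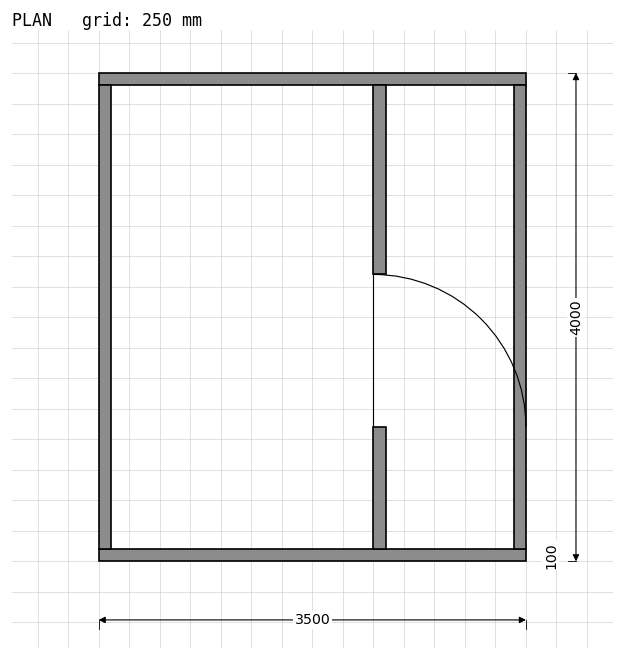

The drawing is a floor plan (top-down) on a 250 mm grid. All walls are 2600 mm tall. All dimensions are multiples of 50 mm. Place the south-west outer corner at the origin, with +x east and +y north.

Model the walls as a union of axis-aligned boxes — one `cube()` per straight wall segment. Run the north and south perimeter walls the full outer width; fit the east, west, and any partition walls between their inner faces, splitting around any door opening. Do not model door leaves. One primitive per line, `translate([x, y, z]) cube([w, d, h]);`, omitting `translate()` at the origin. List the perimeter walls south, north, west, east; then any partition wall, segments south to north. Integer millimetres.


cube([3500, 100, 2600]);
translate([0, 3900, 0]) cube([3500, 100, 2600]);
translate([0, 100, 0]) cube([100, 3800, 2600]);
translate([3400, 100, 0]) cube([100, 3800, 2600]);
translate([2250, 100, 0]) cube([100, 1000, 2600]);
translate([2250, 2350, 0]) cube([100, 1550, 2600]);


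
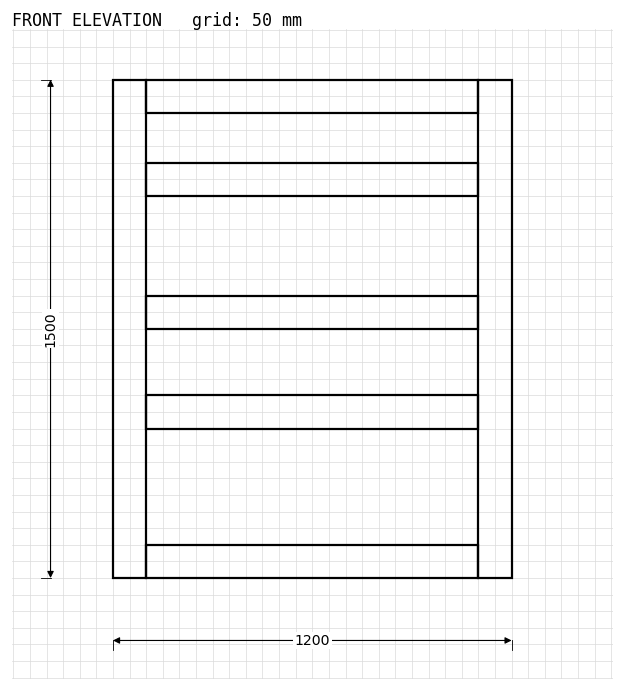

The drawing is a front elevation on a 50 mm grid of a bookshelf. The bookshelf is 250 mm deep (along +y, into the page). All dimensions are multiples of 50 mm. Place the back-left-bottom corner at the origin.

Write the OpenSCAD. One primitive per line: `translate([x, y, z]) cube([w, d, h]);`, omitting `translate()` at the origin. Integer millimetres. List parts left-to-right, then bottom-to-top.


cube([100, 250, 1500]);
translate([100, 0, 0]) cube([1000, 250, 100]);
translate([100, 0, 450]) cube([1000, 250, 100]);
translate([100, 0, 750]) cube([1000, 250, 100]);
translate([100, 0, 1150]) cube([1000, 250, 100]);
translate([100, 0, 1400]) cube([1000, 250, 100]);
translate([1100, 0, 0]) cube([100, 250, 1500]);


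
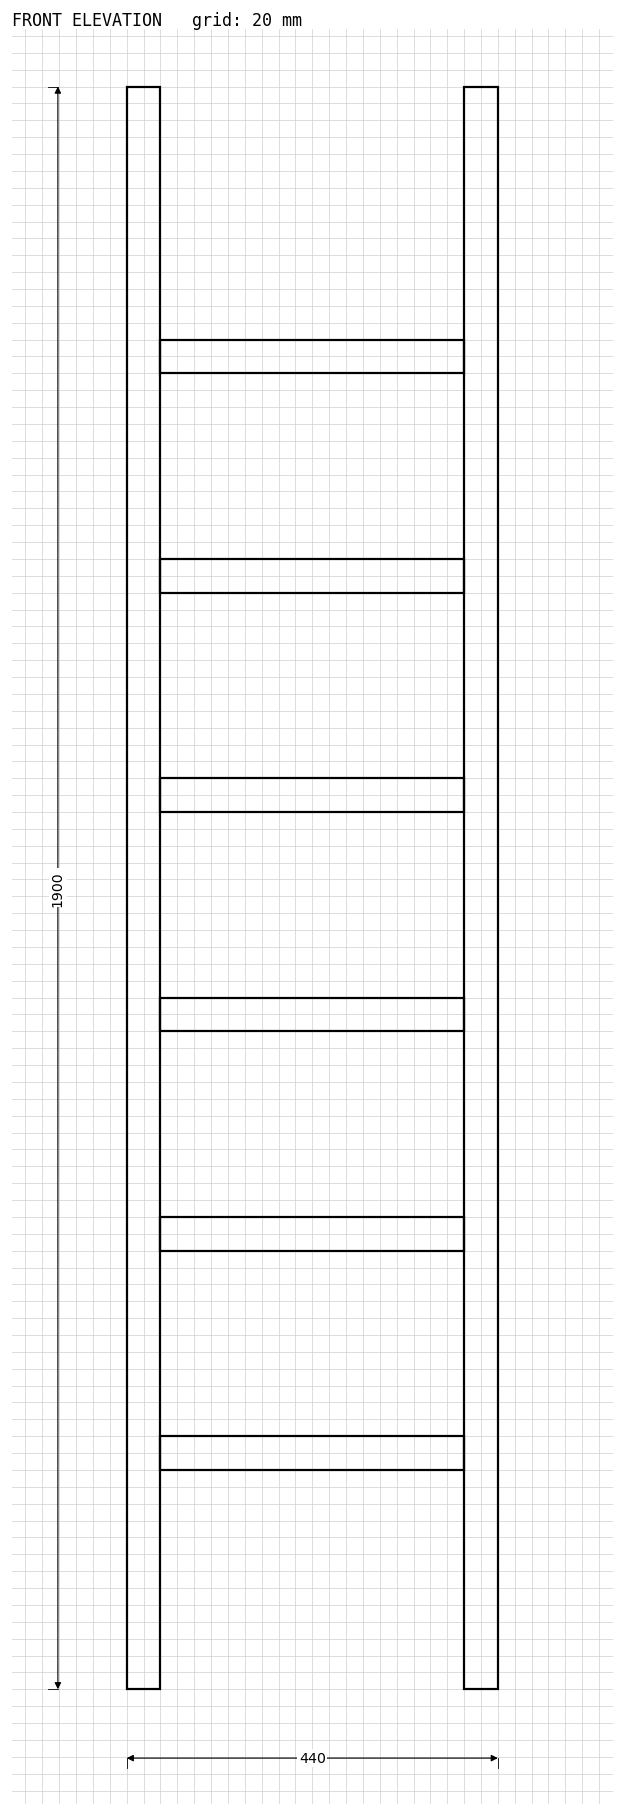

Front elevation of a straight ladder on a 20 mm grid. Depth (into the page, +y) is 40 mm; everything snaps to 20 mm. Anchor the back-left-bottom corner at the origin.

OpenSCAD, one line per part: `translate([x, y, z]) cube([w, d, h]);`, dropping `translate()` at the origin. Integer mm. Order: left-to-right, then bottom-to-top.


cube([40, 40, 1900]);
translate([40, 0, 260]) cube([360, 40, 40]);
translate([40, 0, 520]) cube([360, 40, 40]);
translate([40, 0, 780]) cube([360, 40, 40]);
translate([40, 0, 1040]) cube([360, 40, 40]);
translate([40, 0, 1300]) cube([360, 40, 40]);
translate([40, 0, 1560]) cube([360, 40, 40]);
translate([400, 0, 0]) cube([40, 40, 1900]);
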